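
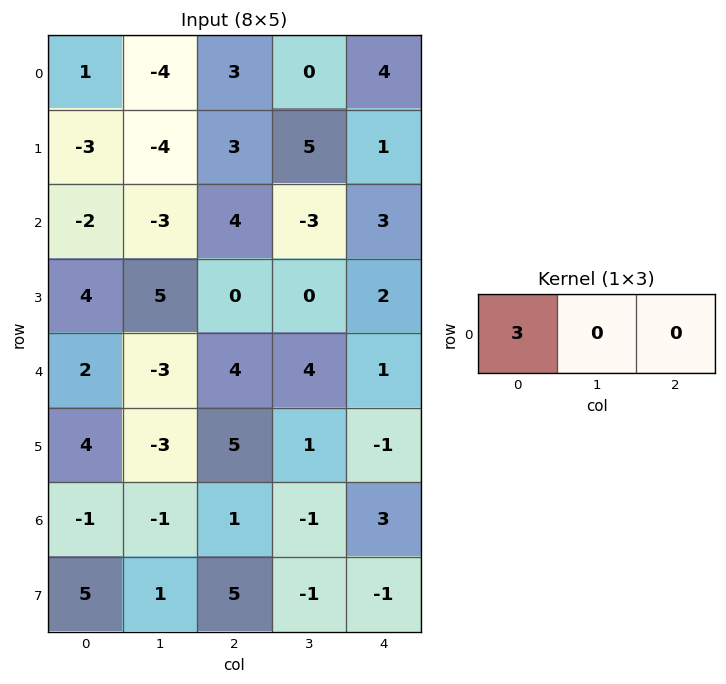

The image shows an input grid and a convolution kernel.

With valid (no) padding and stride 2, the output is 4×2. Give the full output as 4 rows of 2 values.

Output[0,0]: The receptive field on the input at this output position is [1 -4 3]. Elementwise product with the kernel and sum: 1·3.

3 9
-6 12
6 12
-3 3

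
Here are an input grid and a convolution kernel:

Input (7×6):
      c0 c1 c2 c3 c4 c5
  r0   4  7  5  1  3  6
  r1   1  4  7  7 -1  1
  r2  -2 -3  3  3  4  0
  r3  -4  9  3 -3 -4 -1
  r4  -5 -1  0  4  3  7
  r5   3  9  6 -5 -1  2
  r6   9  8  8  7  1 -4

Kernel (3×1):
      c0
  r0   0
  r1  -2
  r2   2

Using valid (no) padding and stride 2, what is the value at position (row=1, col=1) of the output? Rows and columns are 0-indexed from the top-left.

-6

The receptive field on the input at this output position is [3 / 3 / 0]. Elementwise product with the kernel and sum: 3·-2 + 0·2.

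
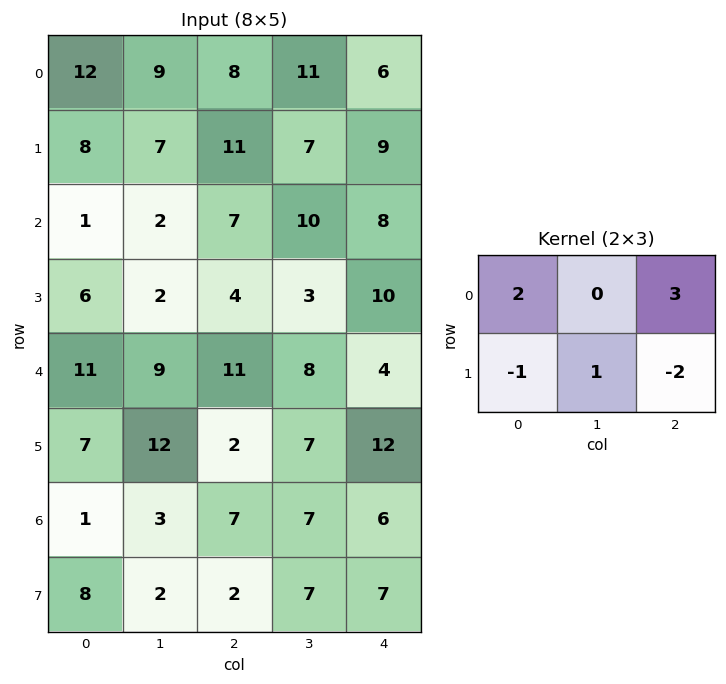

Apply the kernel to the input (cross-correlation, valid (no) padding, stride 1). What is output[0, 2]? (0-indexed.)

12

The receptive field on the input at this output position is [8 11 6 / 11 7 9]. Elementwise product with the kernel and sum: 8·2 + 6·3 + 11·-1 + 7·1 + 9·-2.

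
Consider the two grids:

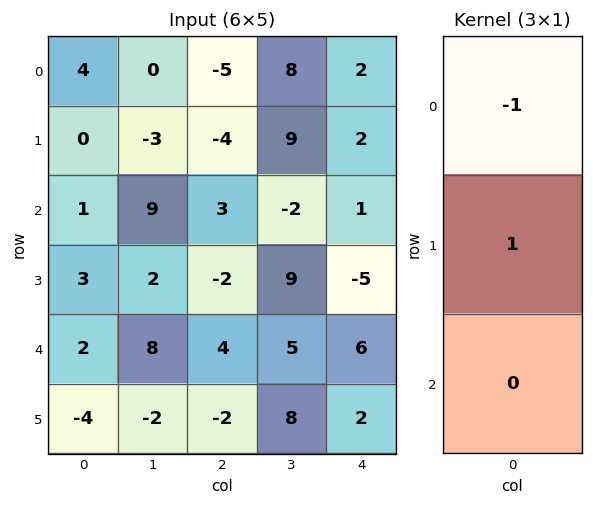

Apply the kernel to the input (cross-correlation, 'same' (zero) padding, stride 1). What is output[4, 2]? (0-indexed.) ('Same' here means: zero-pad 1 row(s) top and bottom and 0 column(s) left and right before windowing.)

The receptive field on the zero-padded input at this output position is [-2 / 4 / -2]. Elementwise product with the kernel and sum: -2·-1 + 4·1.

6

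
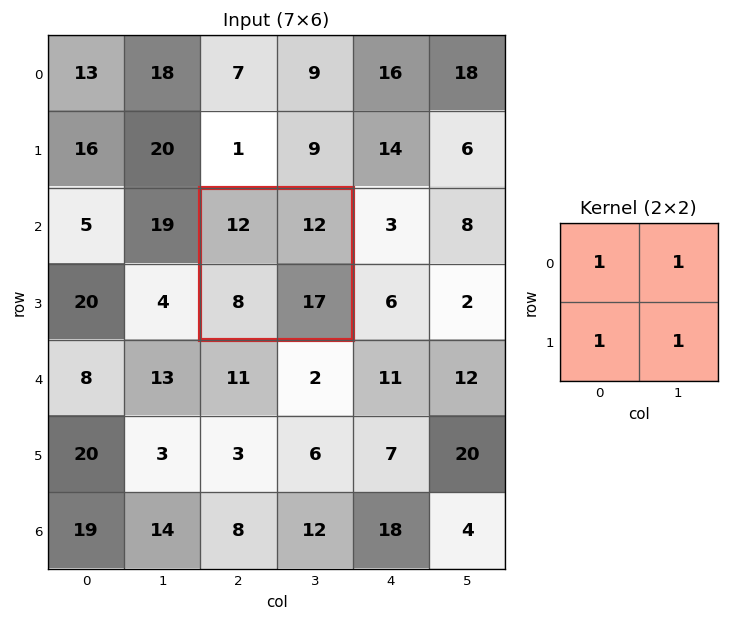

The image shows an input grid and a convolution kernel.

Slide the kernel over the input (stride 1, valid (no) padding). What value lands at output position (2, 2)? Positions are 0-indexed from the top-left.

The receptive field on the input at this output position is [12 12 / 8 17]. Elementwise product with the kernel and sum: 12·1 + 12·1 + 8·1 + 17·1.

49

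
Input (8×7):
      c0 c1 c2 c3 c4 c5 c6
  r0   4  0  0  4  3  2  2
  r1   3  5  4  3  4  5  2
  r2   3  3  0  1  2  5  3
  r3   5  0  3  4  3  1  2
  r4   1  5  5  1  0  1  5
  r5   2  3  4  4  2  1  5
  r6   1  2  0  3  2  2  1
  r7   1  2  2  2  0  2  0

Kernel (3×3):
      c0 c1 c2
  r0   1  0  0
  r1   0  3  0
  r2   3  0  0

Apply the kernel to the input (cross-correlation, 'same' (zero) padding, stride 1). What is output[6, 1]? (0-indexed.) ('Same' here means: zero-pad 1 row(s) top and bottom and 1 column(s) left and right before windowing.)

11

The receptive field on the zero-padded input at this output position is [2 3 4 / 1 2 0 / 1 2 2]. Elementwise product with the kernel and sum: 2·1 + 2·3 + 1·3.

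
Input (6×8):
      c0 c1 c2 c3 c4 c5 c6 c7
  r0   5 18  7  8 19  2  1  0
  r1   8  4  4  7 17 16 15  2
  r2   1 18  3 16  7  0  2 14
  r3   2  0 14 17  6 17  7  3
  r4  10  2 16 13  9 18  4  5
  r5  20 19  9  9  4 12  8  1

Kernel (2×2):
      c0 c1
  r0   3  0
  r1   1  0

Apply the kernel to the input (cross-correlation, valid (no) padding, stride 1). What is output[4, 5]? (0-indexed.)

66

The receptive field on the input at this output position is [18 4 / 12 8]. Elementwise product with the kernel and sum: 18·3 + 12·1.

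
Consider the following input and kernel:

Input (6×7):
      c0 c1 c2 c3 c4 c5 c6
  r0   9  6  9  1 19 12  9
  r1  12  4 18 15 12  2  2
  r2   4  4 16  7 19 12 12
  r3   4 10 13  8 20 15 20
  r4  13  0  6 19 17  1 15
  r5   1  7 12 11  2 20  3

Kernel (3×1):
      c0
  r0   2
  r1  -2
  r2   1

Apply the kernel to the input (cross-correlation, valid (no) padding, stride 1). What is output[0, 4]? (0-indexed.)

The receptive field on the input at this output position is [19 / 12 / 19]. Elementwise product with the kernel and sum: 19·2 + 12·-2 + 19·1.

33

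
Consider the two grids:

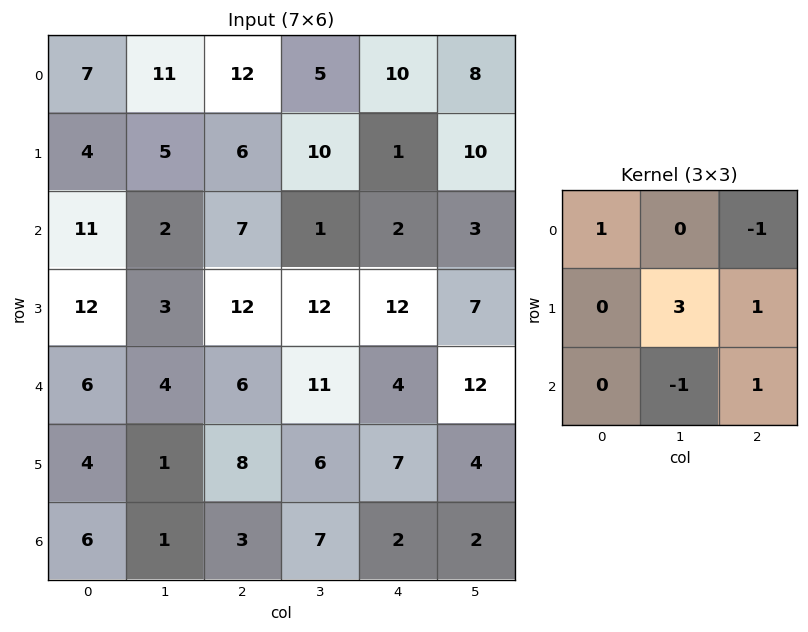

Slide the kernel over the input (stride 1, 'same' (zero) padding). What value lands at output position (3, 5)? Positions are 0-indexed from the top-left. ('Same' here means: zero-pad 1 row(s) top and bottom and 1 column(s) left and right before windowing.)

The receptive field on the zero-padded input at this output position is [2 3 0 / 12 7 0 / 4 12 0]. Elementwise product with the kernel and sum: 2·1 + 0·-1 + 7·3 + 0·1 + 12·-1 + 0·1.

11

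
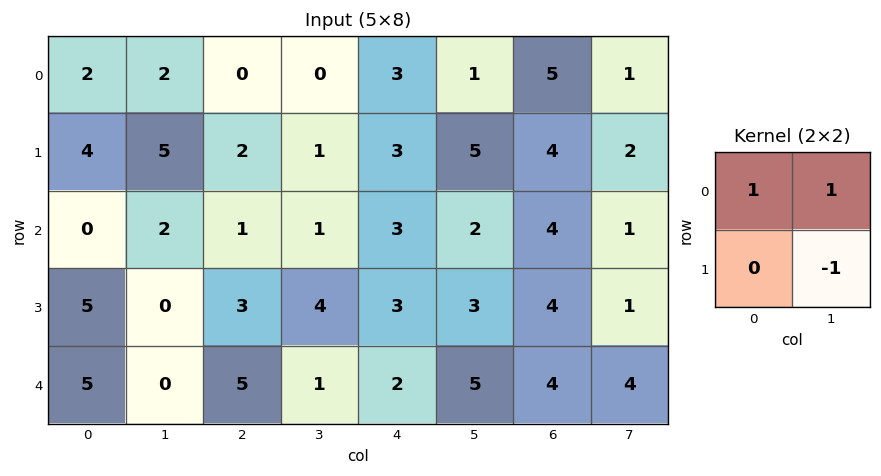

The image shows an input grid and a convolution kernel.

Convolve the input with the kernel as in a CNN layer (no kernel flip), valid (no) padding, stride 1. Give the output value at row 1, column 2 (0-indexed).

2

The receptive field on the input at this output position is [2 1 / 1 1]. Elementwise product with the kernel and sum: 2·1 + 1·1 + 1·-1.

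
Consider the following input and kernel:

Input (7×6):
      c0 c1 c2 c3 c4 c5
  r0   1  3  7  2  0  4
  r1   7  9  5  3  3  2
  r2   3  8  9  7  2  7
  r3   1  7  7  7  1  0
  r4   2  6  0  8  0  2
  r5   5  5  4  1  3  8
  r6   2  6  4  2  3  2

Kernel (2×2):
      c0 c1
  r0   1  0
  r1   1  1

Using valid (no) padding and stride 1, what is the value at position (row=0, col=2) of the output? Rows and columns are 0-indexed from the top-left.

The receptive field on the input at this output position is [7 2 / 5 3]. Elementwise product with the kernel and sum: 7·1 + 5·1 + 3·1.

15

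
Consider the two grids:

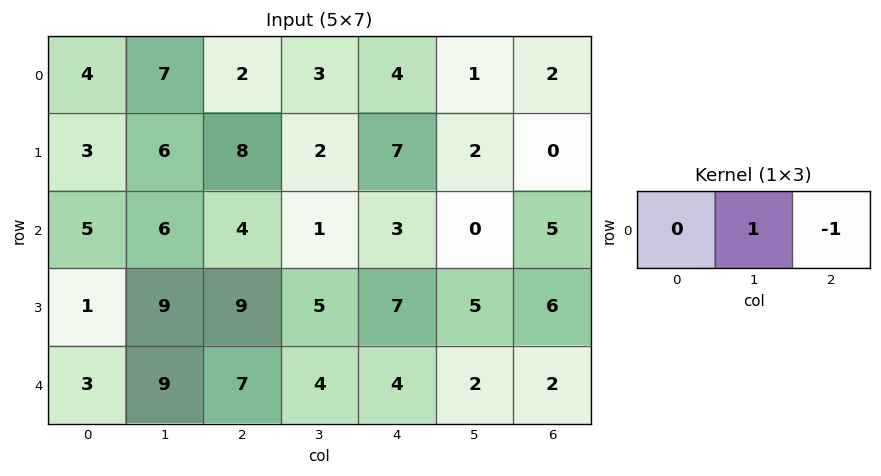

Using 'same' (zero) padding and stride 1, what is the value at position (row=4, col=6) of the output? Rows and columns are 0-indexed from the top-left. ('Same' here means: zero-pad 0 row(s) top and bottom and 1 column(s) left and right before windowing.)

2

The receptive field on the zero-padded input at this output position is [2 2 0]. Elementwise product with the kernel and sum: 2·1 + 0·-1.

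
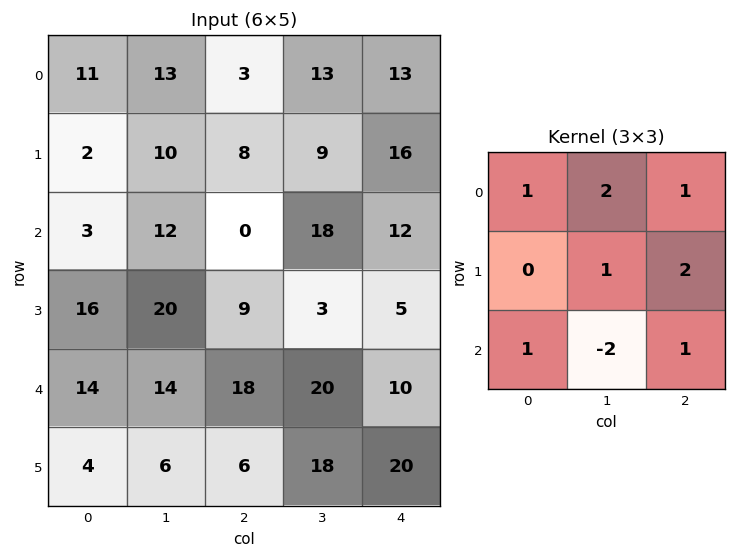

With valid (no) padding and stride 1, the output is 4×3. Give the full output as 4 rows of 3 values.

Output[0,0]: The receptive field on the input at this output position is [11 13 3 / 2 10 8 / 3 12 0]. Elementwise product with the kernel and sum: 11·1 + 13·2 + 3·1 + 10·1 + 8·2 + 3·1 + 12·-2 + 0·1.

45 88 59
27 76 92
69 43 49
113 111 50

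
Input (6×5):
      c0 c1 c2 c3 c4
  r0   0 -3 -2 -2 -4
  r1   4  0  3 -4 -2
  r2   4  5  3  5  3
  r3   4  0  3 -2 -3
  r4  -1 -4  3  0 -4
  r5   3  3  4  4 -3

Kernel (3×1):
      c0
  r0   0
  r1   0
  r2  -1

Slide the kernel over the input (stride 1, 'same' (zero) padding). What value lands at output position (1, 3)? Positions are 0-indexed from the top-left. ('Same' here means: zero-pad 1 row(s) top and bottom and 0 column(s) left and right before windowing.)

-5

The receptive field on the zero-padded input at this output position is [-2 / -4 / 5]. Elementwise product with the kernel and sum: 5·-1.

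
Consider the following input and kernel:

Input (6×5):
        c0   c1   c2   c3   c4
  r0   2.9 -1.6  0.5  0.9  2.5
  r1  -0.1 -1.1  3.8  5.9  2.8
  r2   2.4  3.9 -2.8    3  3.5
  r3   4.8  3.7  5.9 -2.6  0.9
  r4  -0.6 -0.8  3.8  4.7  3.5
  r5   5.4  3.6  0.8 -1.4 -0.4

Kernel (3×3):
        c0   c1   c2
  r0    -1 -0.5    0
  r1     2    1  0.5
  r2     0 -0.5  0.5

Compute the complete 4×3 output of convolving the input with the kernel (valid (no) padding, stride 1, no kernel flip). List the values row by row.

Output[0,0]: The receptive field on the input at this output position is [2.9 -1.6 0.5 / -0.1 -1.1 3.8 / 2.4 3.9 -2.8]. Elementwise product with the kernel and sum: 2.9·-1 + -1.6·-0.5 + -0.1·2 + -1.1·1 + 3.8·0.5 + 3.9·-0.5 + -2.8·0.5.

-4.85 8.8 14.2
9.05 1.45 -5.85
14.2 9.95 10.35
-8.15 -3.2 9.95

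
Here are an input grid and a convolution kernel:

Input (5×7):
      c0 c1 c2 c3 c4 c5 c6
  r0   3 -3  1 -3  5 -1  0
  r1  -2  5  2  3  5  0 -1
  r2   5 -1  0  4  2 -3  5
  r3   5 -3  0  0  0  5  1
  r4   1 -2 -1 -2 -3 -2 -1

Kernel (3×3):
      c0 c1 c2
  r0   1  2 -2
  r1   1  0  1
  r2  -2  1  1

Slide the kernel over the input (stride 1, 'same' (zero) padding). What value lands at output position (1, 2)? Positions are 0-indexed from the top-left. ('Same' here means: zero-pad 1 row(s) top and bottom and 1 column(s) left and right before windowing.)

19

The receptive field on the zero-padded input at this output position is [-3 1 -3 / 5 2 3 / -1 0 4]. Elementwise product with the kernel and sum: -3·1 + 1·2 + -3·-2 + 5·1 + 3·1 + -1·-2 + 0·1 + 4·1.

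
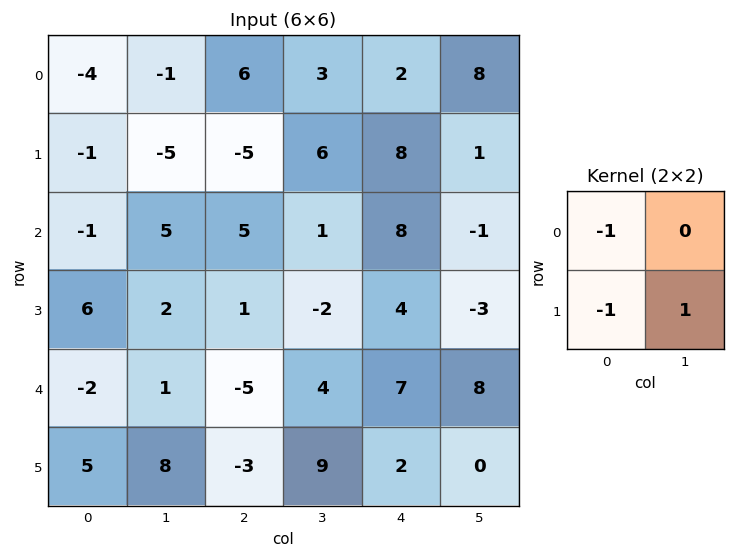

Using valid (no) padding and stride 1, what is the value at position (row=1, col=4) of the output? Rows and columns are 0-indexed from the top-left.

The receptive field on the input at this output position is [8 1 / 8 -1]. Elementwise product with the kernel and sum: 8·-1 + 8·-1 + -1·1.

-17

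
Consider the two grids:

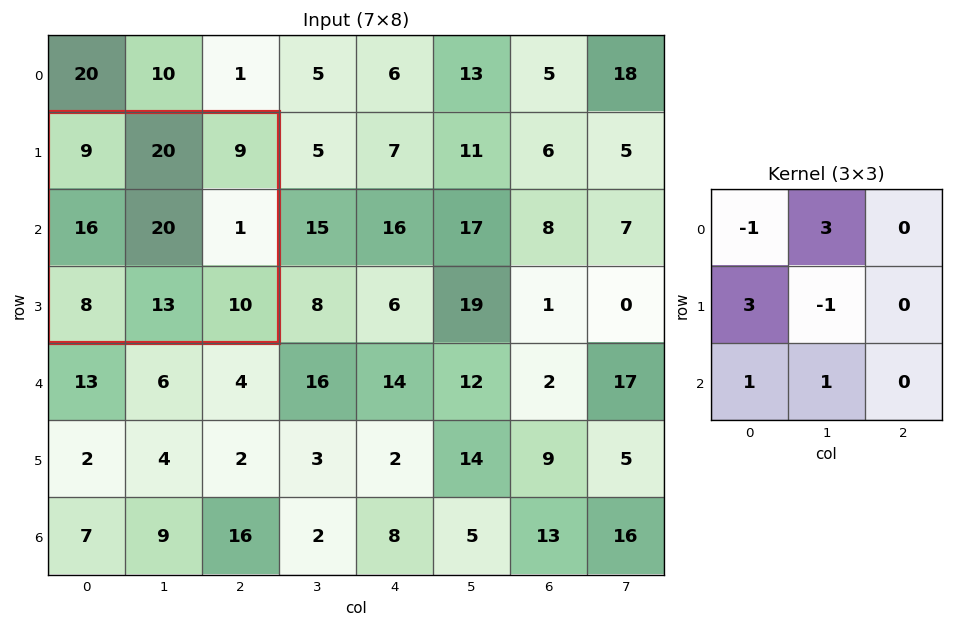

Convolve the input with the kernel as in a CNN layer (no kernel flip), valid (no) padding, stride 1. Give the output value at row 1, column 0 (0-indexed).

100

The receptive field on the input at this output position is [9 20 9 / 16 20 1 / 8 13 10]. Elementwise product with the kernel and sum: 9·-1 + 20·3 + 16·3 + 20·-1 + 8·1 + 13·1.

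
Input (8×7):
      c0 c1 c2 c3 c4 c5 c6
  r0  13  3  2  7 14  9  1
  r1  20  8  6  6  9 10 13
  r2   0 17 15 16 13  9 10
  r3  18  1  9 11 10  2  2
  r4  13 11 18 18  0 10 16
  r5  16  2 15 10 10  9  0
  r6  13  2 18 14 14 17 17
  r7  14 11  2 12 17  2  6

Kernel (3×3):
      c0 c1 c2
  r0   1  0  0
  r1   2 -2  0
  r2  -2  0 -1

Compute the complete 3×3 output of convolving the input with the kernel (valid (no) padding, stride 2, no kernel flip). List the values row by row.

22 -41 -24
-10 -25 13
-3 -22 -43

Output[0,0]: The receptive field on the input at this output position is [13 3 2 / 20 8 6 / 0 17 15]. Elementwise product with the kernel and sum: 13·1 + 20·2 + 8·-2 + 0·-2 + 15·-1.
Output[0,1]: The receptive field on the input at this output position is [2 7 14 / 6 6 9 / 15 16 13]. Elementwise product with the kernel and sum: 2·1 + 6·2 + 6·-2 + 15·-2 + 13·-1.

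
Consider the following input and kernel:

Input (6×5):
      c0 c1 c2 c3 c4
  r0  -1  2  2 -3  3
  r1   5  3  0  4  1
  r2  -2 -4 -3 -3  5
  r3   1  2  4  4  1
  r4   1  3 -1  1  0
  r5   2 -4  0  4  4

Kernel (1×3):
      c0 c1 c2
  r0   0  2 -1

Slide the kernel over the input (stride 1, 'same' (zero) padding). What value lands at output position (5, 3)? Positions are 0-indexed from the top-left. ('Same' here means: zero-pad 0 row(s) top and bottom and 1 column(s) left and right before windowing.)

4

The receptive field on the zero-padded input at this output position is [0 4 4]. Elementwise product with the kernel and sum: 4·2 + 4·-1.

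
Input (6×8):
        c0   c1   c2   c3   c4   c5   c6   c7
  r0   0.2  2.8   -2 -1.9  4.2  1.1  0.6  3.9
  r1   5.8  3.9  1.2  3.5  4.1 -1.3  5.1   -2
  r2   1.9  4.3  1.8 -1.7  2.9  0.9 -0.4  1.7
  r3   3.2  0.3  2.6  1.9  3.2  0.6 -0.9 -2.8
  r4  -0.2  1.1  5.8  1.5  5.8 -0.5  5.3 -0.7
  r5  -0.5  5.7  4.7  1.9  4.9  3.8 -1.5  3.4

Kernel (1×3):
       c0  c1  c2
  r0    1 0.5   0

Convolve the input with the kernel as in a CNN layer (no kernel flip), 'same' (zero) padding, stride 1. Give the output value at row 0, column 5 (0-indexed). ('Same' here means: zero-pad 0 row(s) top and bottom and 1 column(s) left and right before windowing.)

The receptive field on the zero-padded input at this output position is [4.2 1.1 0.6]. Elementwise product with the kernel and sum: 4.2·1 + 1.1·0.5.

4.75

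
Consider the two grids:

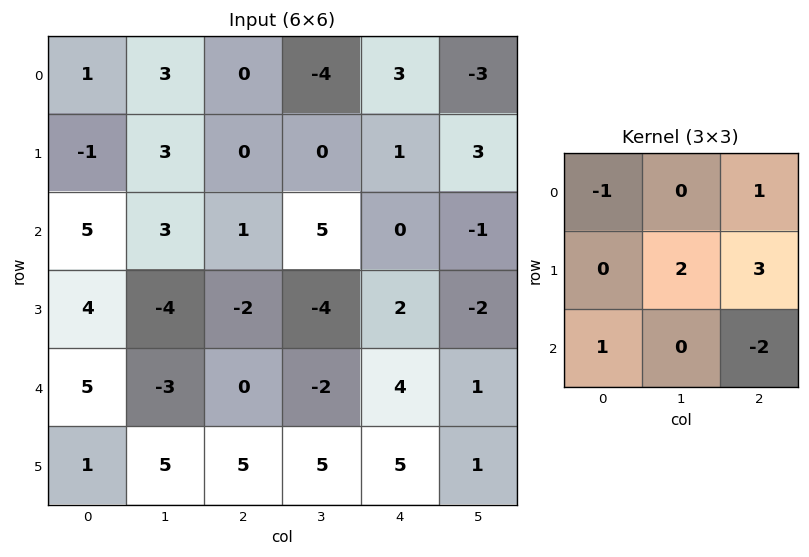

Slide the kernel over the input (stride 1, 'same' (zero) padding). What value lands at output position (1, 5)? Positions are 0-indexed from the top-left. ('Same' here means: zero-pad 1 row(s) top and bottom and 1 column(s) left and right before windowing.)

The receptive field on the zero-padded input at this output position is [3 -3 0 / 1 3 0 / 0 -1 0]. Elementwise product with the kernel and sum: 3·-1 + 0·1 + 3·2 + 0·3 + 0·1 + 0·-2.

3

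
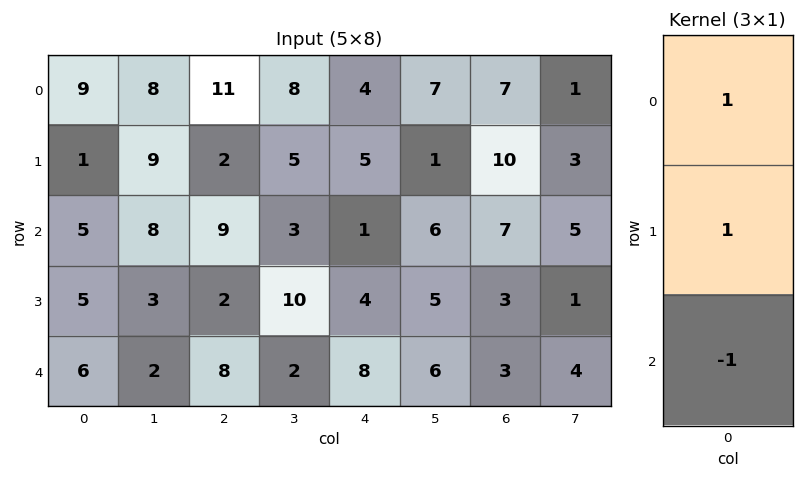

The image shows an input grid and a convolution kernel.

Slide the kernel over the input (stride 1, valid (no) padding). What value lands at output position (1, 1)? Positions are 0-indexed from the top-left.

14

The receptive field on the input at this output position is [9 / 8 / 3]. Elementwise product with the kernel and sum: 9·1 + 8·1 + 3·-1.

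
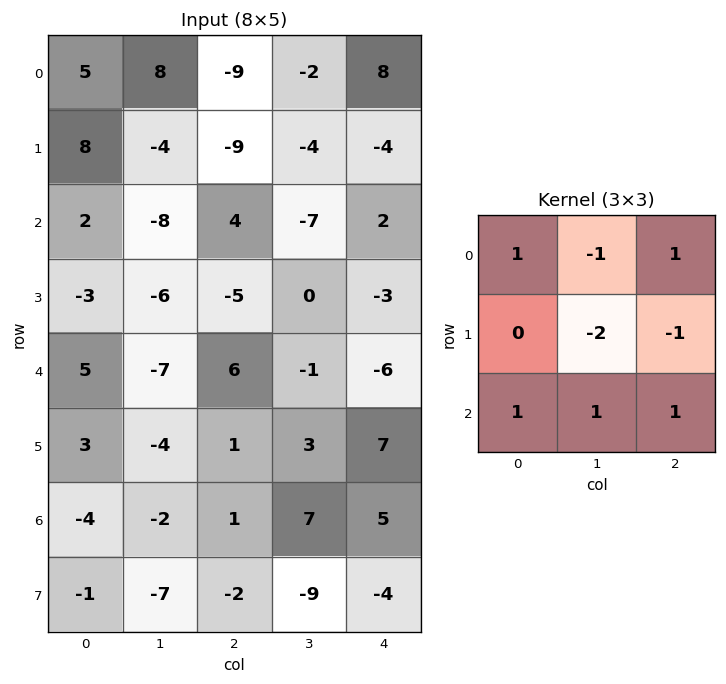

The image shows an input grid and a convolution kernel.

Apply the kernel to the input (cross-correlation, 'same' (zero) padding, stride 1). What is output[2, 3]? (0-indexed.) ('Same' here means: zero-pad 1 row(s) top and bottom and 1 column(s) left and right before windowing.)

-5

The receptive field on the zero-padded input at this output position is [-9 -4 -4 / 4 -7 2 / -5 0 -3]. Elementwise product with the kernel and sum: -9·1 + -4·-1 + -4·1 + -7·-2 + 2·-1 + -5·1 + 0·1 + -3·1.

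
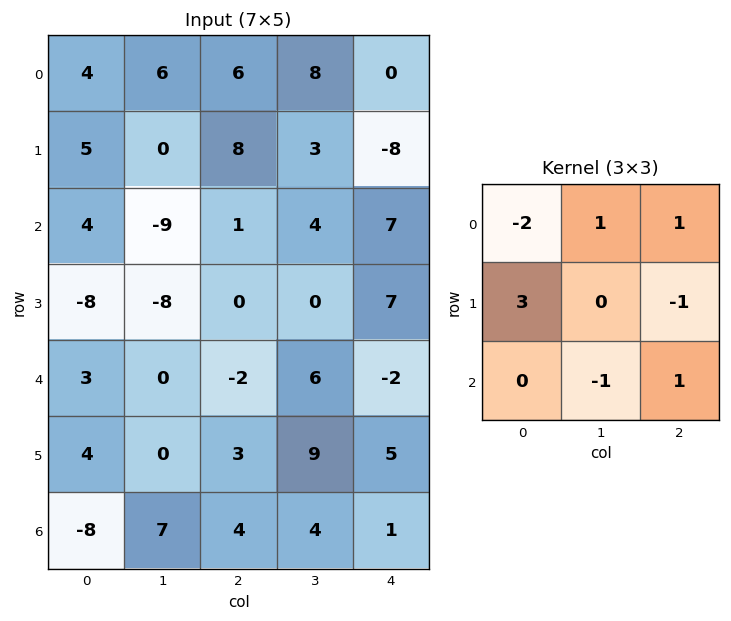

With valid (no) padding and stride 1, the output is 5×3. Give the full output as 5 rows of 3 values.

21 2 31
17 -20 -18
-42 7 -6
22 16 -1
-2 -5 9

Output[0,0]: The receptive field on the input at this output position is [4 6 6 / 5 0 8 / 4 -9 1]. Elementwise product with the kernel and sum: 4·-2 + 6·1 + 6·1 + 5·3 + 8·-1 + -9·-1 + 1·1.
Output[0,1]: The receptive field on the input at this output position is [6 6 8 / 0 8 3 / -9 1 4]. Elementwise product with the kernel and sum: 6·-2 + 6·1 + 8·1 + 0·3 + 3·-1 + 1·-1 + 4·1.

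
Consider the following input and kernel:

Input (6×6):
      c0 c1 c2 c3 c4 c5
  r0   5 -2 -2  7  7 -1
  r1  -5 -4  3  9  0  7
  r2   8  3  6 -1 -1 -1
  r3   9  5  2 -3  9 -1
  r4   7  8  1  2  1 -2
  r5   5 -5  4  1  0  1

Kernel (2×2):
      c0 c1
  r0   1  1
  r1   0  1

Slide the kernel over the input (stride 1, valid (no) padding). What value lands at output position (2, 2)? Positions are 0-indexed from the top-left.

The receptive field on the input at this output position is [6 -1 / 2 -3]. Elementwise product with the kernel and sum: 6·1 + -1·1 + -3·1.

2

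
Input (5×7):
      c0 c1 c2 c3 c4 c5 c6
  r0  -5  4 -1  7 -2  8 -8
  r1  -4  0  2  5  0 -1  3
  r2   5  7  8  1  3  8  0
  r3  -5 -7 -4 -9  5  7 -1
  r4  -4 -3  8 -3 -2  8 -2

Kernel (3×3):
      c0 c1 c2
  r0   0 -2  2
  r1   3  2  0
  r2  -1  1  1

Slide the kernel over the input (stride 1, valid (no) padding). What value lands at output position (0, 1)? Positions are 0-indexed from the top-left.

The receptive field on the input at this output position is [4 -1 7 / 0 2 5 / 7 8 1]. Elementwise product with the kernel and sum: -1·-2 + 7·2 + 0·3 + 2·2 + 7·-1 + 8·1 + 1·1.

22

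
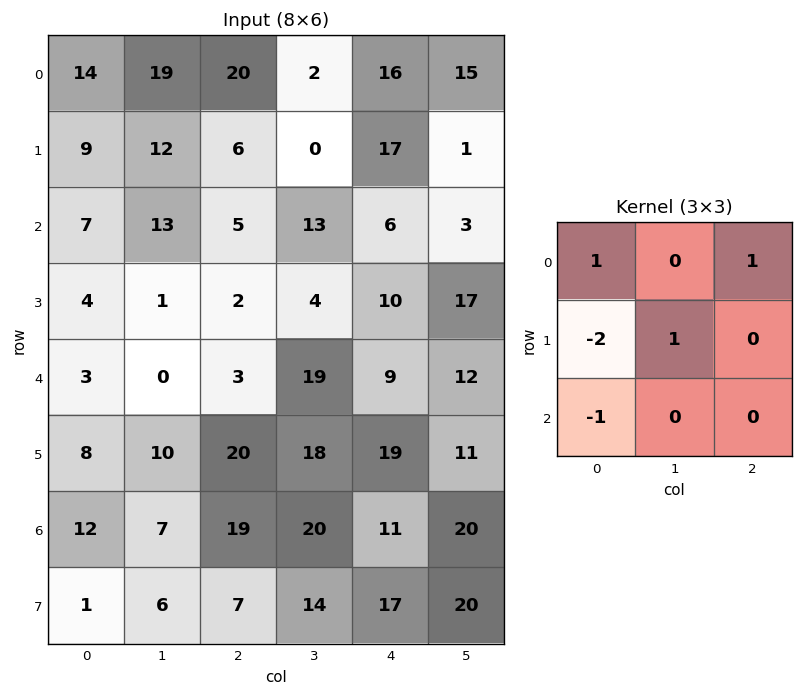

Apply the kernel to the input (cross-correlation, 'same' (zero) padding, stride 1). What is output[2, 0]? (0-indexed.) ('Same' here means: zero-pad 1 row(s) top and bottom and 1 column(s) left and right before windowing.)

19

The receptive field on the zero-padded input at this output position is [0 9 12 / 0 7 13 / 0 4 1]. Elementwise product with the kernel and sum: 0·1 + 12·1 + 0·-2 + 7·1 + 0·-1.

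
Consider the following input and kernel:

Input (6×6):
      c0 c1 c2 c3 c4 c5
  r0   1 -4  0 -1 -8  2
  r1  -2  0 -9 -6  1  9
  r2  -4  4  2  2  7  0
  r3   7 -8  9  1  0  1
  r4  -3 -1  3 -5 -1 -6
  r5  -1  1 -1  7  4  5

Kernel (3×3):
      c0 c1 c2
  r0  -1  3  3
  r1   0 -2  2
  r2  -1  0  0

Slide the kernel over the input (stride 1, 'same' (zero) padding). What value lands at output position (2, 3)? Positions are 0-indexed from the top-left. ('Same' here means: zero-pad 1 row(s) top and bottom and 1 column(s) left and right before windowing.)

The receptive field on the zero-padded input at this output position is [-9 -6 1 / 2 2 7 / 9 1 0]. Elementwise product with the kernel and sum: -9·-1 + -6·3 + 1·3 + 2·-2 + 7·2 + 9·-1.

-5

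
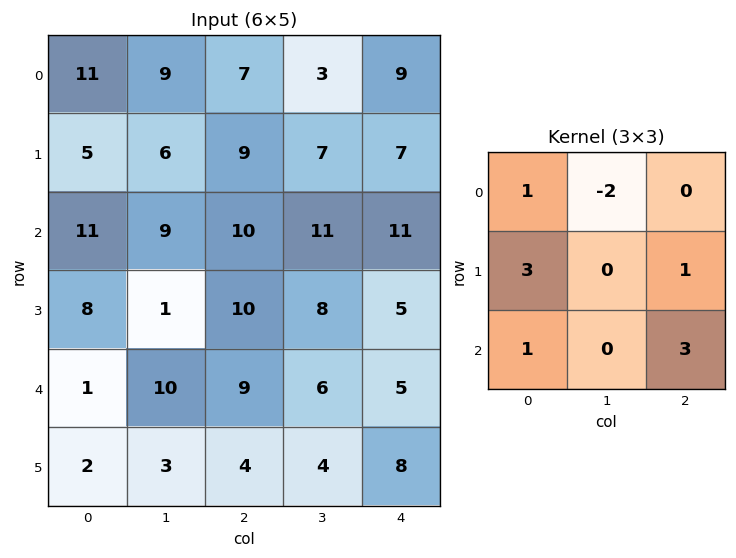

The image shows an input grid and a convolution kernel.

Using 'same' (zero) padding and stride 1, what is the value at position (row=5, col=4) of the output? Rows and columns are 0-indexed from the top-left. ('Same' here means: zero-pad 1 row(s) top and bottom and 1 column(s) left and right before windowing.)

8

The receptive field on the zero-padded input at this output position is [6 5 0 / 4 8 0 / 0 0 0]. Elementwise product with the kernel and sum: 6·1 + 5·-2 + 4·3 + 0·1 + 0·1 + 0·3.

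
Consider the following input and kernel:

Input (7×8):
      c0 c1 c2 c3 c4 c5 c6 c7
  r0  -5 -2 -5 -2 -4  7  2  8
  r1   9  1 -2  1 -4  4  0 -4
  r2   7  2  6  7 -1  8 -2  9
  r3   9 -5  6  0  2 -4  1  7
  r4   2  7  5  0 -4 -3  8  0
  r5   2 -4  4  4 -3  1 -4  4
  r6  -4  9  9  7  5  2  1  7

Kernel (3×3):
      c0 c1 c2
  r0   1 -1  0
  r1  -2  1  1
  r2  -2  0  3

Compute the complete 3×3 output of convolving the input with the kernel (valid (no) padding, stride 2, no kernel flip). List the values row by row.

Output[0,0]: The receptive field on the input at this output position is [-5 -2 -5 / 9 1 -2 / 7 2 6]. Elementwise product with the kernel and sum: -5·1 + -2·-1 + 9·-2 + 1·1 + -2·1 + 7·-2 + 6·3.

-18 -17 -3
-1 -33 16
26 -5 -5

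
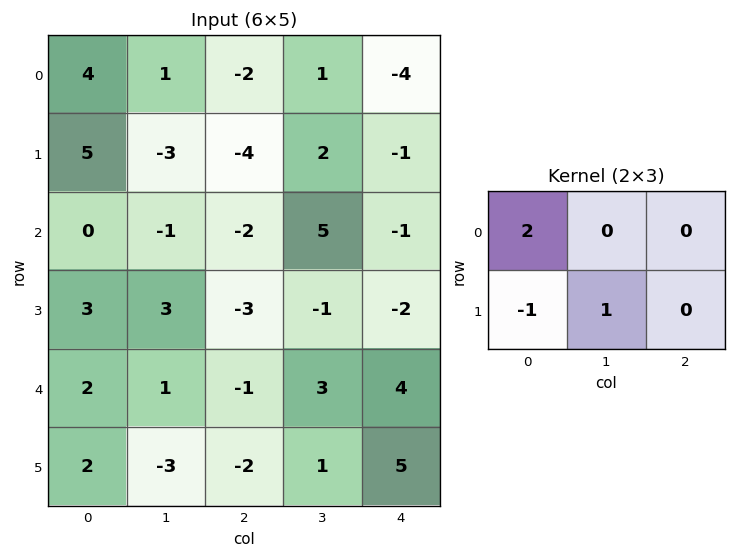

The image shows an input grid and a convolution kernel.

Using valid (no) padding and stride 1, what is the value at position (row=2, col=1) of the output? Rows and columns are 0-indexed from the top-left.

The receptive field on the input at this output position is [-1 -2 5 / 3 -3 -1]. Elementwise product with the kernel and sum: -1·2 + 3·-1 + -3·1.

-8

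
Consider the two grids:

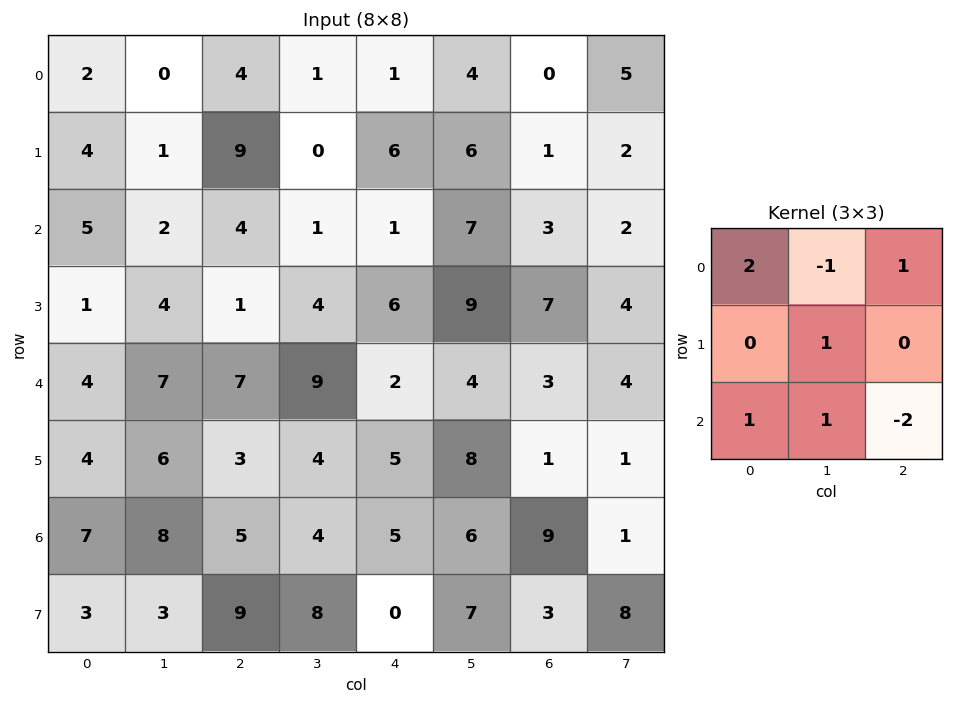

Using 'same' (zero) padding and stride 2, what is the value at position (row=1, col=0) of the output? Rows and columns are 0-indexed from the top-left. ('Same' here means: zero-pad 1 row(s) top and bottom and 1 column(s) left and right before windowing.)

-5

The receptive field on the zero-padded input at this output position is [0 4 1 / 0 5 2 / 0 1 4]. Elementwise product with the kernel and sum: 0·2 + 4·-1 + 1·1 + 5·1 + 0·1 + 1·1 + 4·-2.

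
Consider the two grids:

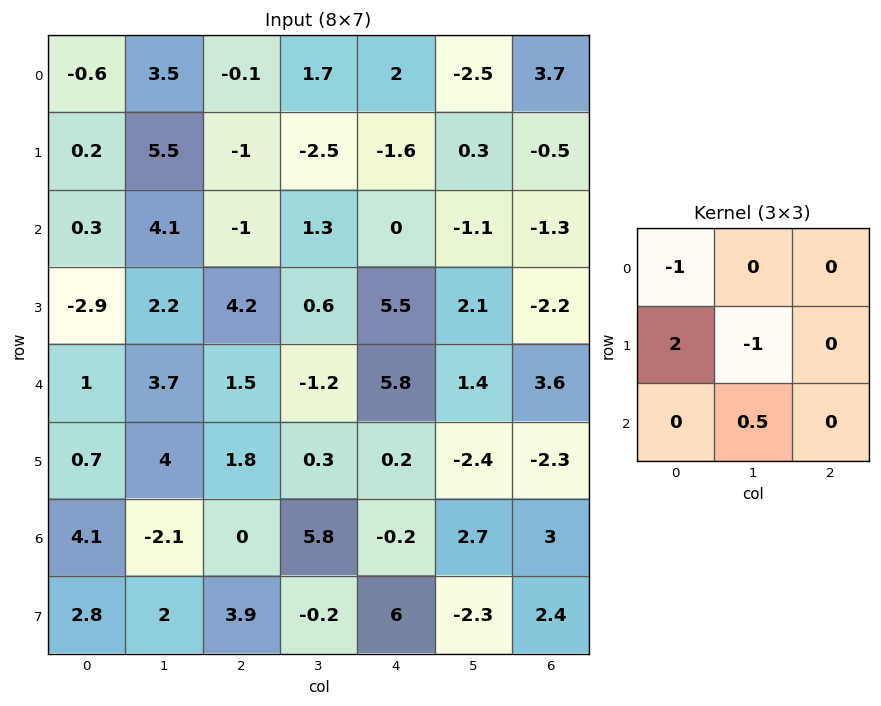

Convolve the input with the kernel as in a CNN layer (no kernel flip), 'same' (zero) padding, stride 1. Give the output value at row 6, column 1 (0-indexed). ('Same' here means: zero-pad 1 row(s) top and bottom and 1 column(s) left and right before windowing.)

The receptive field on the zero-padded input at this output position is [0.7 4 1.8 / 4.1 -2.1 0 / 2.8 2 3.9]. Elementwise product with the kernel and sum: 0.7·-1 + 4.1·2 + -2.1·-1 + 2·0.5.

10.6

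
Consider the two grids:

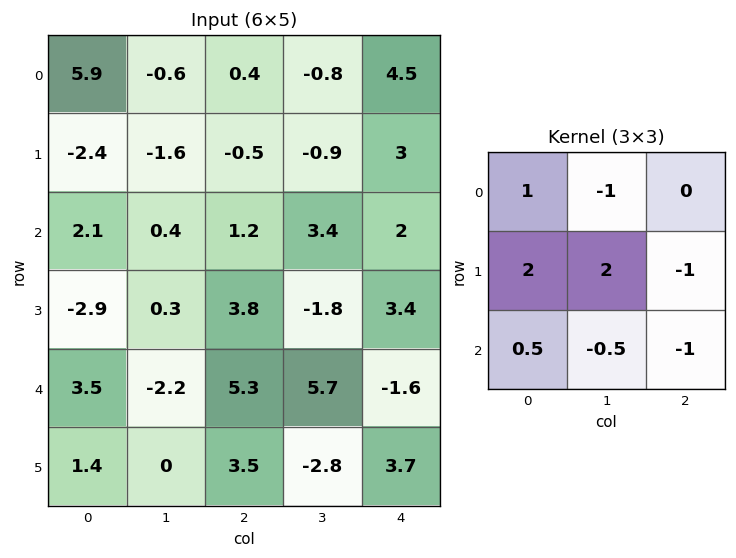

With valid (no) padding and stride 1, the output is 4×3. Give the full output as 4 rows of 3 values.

-1.35 -8.1 -7.7
-2.4 -1.25 7
-9.75 -0.25 -0.2
-8.7 -1.95 28.65

Output[0,0]: The receptive field on the input at this output position is [5.9 -0.6 0.4 / -2.4 -1.6 -0.5 / 2.1 0.4 1.2]. Elementwise product with the kernel and sum: 5.9·1 + -0.6·-1 + -2.4·2 + -1.6·2 + -0.5·-1 + 2.1·0.5 + 0.4·-0.5 + 1.2·-1.
Output[0,1]: The receptive field on the input at this output position is [-0.6 0.4 -0.8 / -1.6 -0.5 -0.9 / 0.4 1.2 3.4]. Elementwise product with the kernel and sum: -0.6·1 + 0.4·-1 + -1.6·2 + -0.5·2 + -0.9·-1 + 0.4·0.5 + 1.2·-0.5 + 3.4·-1.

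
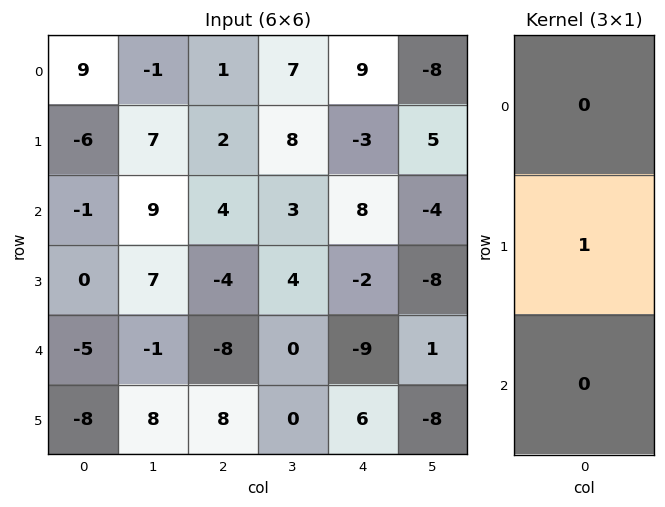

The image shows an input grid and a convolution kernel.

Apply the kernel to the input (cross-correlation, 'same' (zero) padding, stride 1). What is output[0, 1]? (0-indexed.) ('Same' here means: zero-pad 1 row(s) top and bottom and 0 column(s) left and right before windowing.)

-1

The receptive field on the zero-padded input at this output position is [0 / -1 / 7]. Elementwise product with the kernel and sum: -1·1.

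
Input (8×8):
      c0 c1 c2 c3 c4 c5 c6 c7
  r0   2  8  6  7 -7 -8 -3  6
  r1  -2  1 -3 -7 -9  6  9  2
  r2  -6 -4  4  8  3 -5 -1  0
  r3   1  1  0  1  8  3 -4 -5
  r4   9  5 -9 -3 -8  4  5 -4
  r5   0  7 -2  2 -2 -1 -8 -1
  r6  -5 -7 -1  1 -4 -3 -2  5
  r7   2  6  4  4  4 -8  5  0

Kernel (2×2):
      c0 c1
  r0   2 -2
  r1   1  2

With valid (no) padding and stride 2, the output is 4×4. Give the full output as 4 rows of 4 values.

Output[0,0]: The receptive field on the input at this output position is [2 8 / -2 1]. Elementwise product with the kernel and sum: 2·2 + 8·-2 + -2·1 + 1·2.
Output[0,1]: The receptive field on the input at this output position is [6 7 / -3 -7]. Elementwise product with the kernel and sum: 6·2 + 7·-2 + -3·1 + -7·2.

-12 -19 5 -5
-1 -6 30 -16
22 -10 -28 8
18 8 -14 -9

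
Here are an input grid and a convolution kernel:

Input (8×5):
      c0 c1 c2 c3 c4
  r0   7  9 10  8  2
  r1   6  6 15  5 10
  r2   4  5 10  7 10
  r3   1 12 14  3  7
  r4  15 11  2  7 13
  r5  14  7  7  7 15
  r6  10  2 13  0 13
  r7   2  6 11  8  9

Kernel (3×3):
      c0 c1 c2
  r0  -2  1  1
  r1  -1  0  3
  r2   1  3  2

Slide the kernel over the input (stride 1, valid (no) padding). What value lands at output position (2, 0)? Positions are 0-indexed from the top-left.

The receptive field on the input at this output position is [4 5 10 / 1 12 14 / 15 11 2]. Elementwise product with the kernel and sum: 4·-2 + 5·1 + 10·1 + 1·-1 + 14·3 + 15·1 + 11·3 + 2·2.

100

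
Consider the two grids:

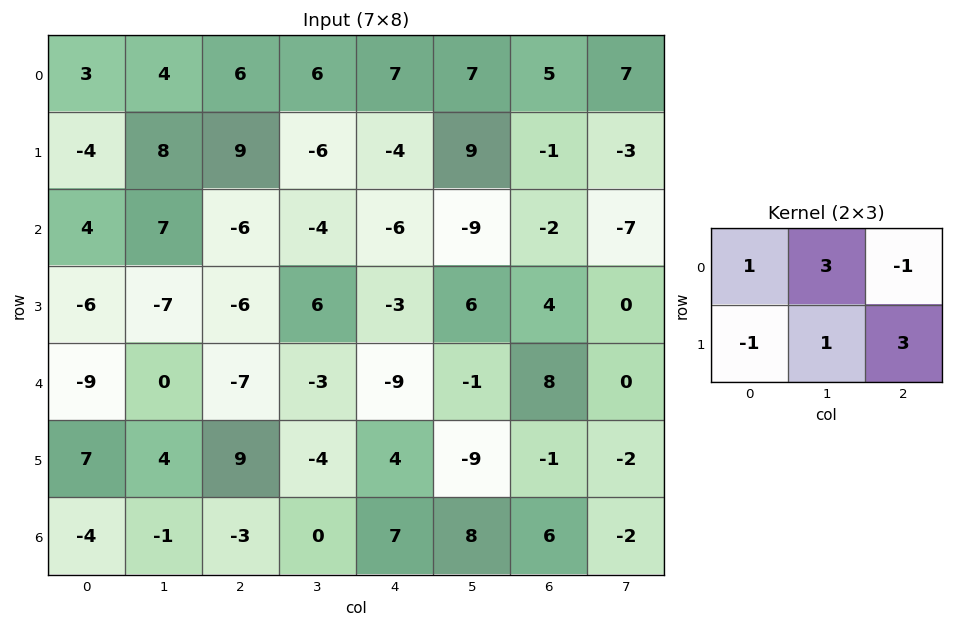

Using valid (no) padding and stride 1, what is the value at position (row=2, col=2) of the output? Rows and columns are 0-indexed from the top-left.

The receptive field on the input at this output position is [-6 -4 -6 / -6 6 -3]. Elementwise product with the kernel and sum: -6·1 + -4·3 + -6·-1 + -6·-1 + 6·1 + -3·3.

-9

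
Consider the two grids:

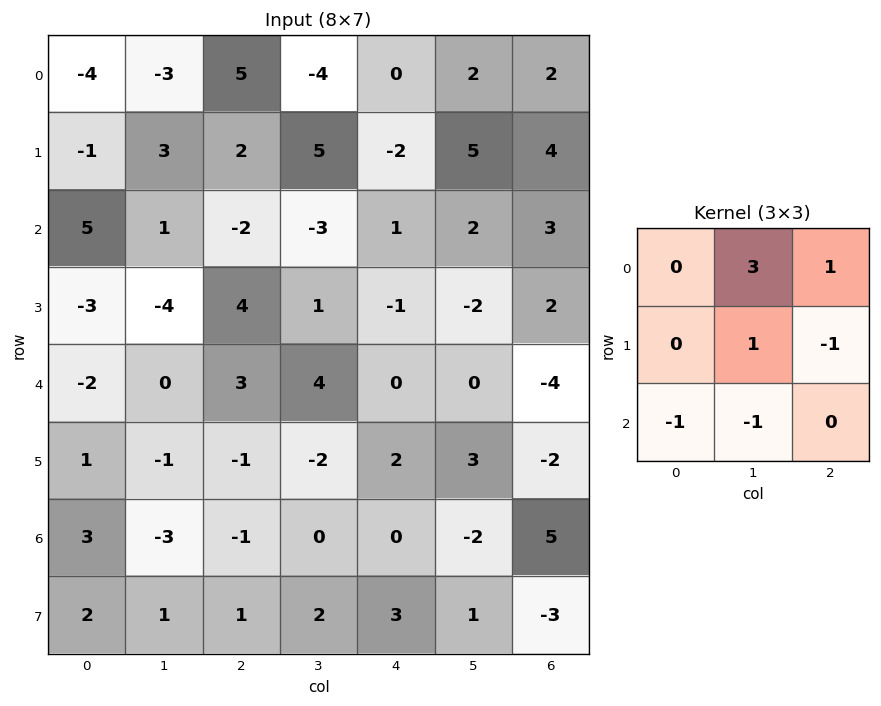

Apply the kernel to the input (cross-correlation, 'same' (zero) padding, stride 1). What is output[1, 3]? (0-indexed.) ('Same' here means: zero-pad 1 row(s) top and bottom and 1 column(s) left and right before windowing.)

0

The receptive field on the zero-padded input at this output position is [5 -4 0 / 2 5 -2 / -2 -3 1]. Elementwise product with the kernel and sum: -4·3 + 0·1 + 5·1 + -2·-1 + -2·-1 + -3·-1.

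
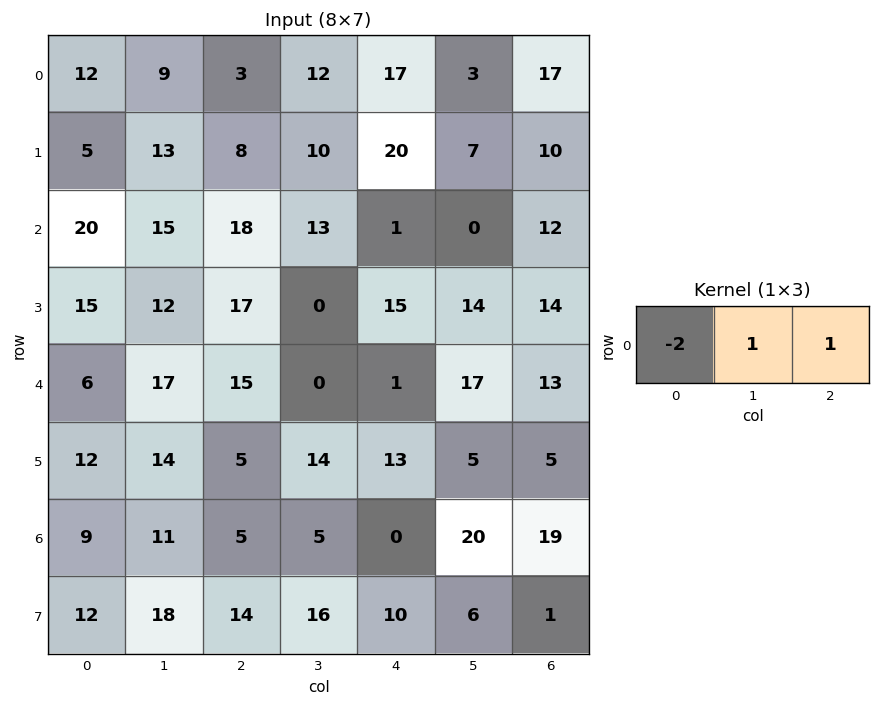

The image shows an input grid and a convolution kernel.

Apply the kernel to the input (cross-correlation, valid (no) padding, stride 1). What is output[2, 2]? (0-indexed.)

The receptive field on the input at this output position is [18 13 1]. Elementwise product with the kernel and sum: 18·-2 + 13·1 + 1·1.

-22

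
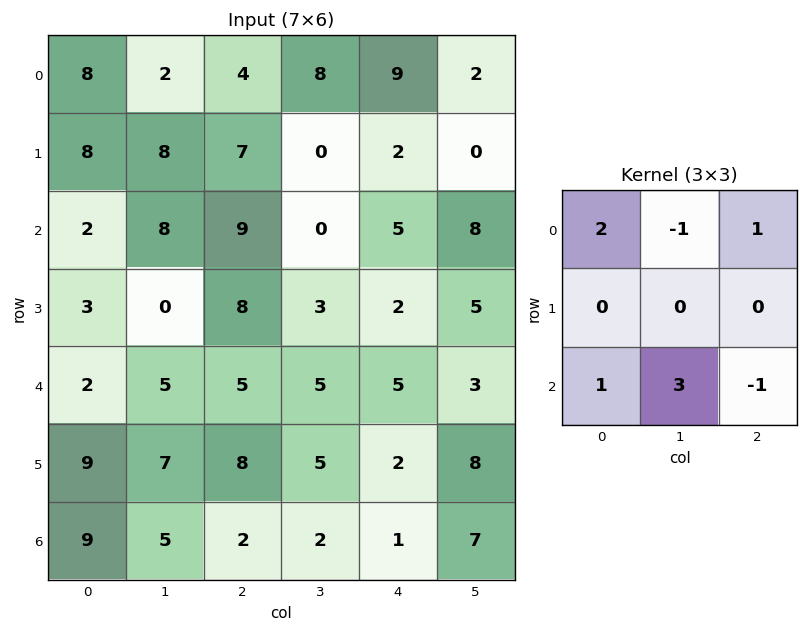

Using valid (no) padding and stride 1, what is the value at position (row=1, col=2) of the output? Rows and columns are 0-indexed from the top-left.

The receptive field on the input at this output position is [7 0 2 / 9 0 5 / 8 3 2]. Elementwise product with the kernel and sum: 7·2 + 0·-1 + 2·1 + 8·1 + 3·3 + 2·-1.

31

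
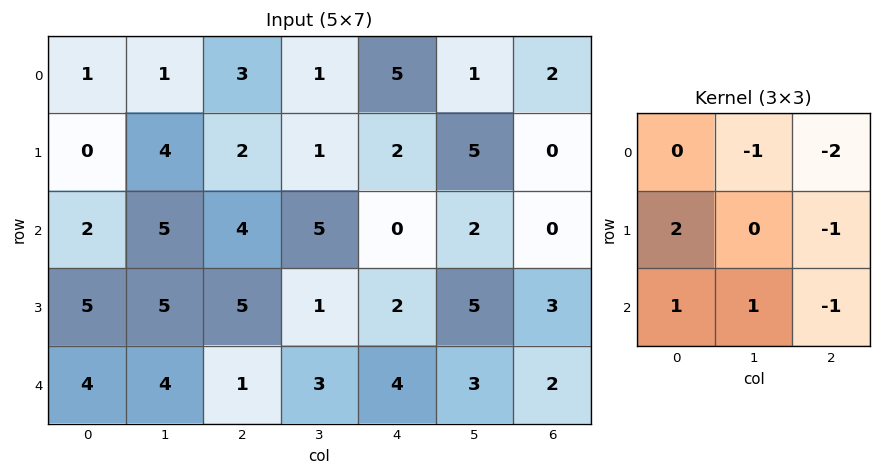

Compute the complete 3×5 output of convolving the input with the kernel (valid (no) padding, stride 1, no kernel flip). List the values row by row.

-6 6 0 -7 1
-3 10 7 -6 -1
-1 -3 3 -3 4

Output[0,0]: The receptive field on the input at this output position is [1 1 3 / 0 4 2 / 2 5 4]. Elementwise product with the kernel and sum: 1·-1 + 3·-2 + 0·2 + 2·-1 + 2·1 + 5·1 + 4·-1.
Output[0,1]: The receptive field on the input at this output position is [1 3 1 / 4 2 1 / 5 4 5]. Elementwise product with the kernel and sum: 3·-1 + 1·-2 + 4·2 + 1·-1 + 5·1 + 4·1 + 5·-1.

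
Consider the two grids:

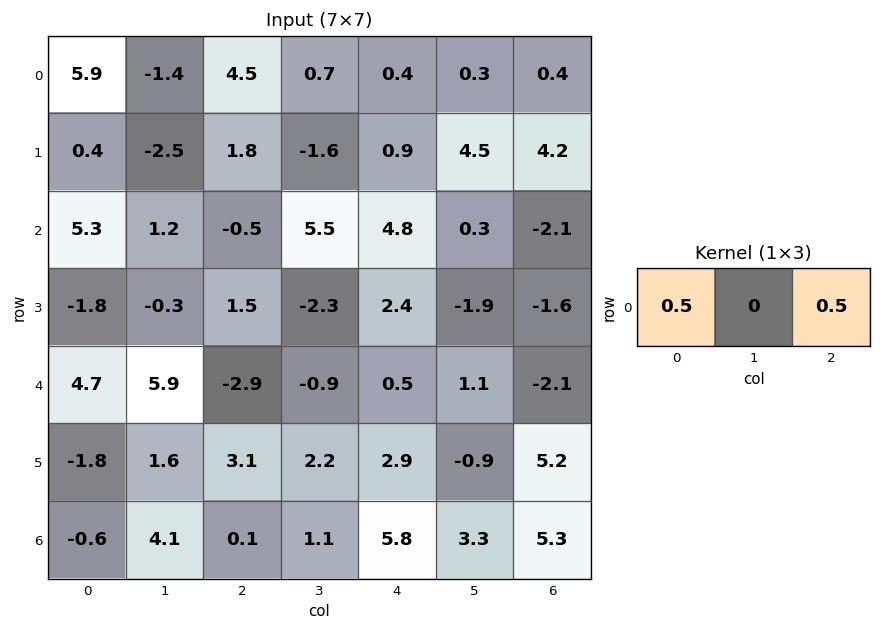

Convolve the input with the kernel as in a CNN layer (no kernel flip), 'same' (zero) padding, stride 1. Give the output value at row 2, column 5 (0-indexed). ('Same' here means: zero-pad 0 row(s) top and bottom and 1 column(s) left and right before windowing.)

1.35

The receptive field on the zero-padded input at this output position is [4.8 0.3 -2.1]. Elementwise product with the kernel and sum: 4.8·0.5 + -2.1·0.5.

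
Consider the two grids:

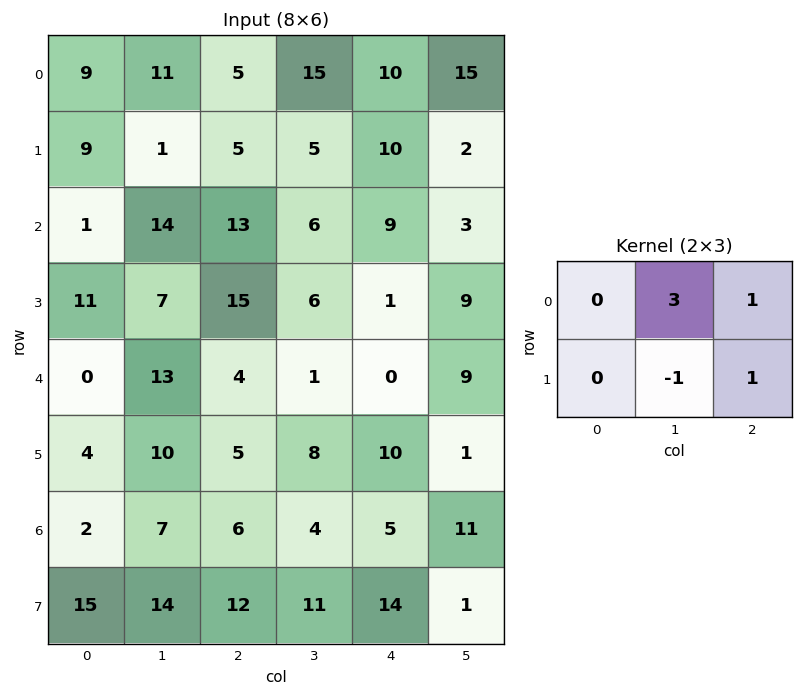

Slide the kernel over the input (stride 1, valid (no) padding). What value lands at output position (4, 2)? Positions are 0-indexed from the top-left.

The receptive field on the input at this output position is [4 1 0 / 5 8 10]. Elementwise product with the kernel and sum: 1·3 + 0·1 + 8·-1 + 10·1.

5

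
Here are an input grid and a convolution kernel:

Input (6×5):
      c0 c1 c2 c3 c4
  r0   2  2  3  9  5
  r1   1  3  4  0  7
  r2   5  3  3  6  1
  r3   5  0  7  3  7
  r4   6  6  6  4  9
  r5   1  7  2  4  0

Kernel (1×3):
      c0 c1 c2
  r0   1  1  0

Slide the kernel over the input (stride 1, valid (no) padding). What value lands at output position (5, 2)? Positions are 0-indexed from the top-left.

The receptive field on the input at this output position is [2 4 0]. Elementwise product with the kernel and sum: 2·1 + 4·1.

6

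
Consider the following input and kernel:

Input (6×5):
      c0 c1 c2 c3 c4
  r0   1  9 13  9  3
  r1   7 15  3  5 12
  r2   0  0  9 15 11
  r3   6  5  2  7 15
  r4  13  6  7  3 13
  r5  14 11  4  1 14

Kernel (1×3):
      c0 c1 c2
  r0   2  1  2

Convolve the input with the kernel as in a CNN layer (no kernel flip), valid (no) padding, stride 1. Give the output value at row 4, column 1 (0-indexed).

The receptive field on the input at this output position is [6 7 3]. Elementwise product with the kernel and sum: 6·2 + 7·1 + 3·2.

25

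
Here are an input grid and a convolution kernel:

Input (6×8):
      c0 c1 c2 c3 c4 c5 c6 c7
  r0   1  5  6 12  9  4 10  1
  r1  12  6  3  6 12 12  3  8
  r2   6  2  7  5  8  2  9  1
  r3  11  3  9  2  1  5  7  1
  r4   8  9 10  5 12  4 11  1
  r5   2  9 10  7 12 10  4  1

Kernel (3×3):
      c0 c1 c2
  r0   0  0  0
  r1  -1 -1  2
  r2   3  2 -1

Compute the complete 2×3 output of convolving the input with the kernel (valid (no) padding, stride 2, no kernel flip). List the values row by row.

3 38 1
36 19 41

Output[0,0]: The receptive field on the input at this output position is [1 5 6 / 12 6 3 / 6 2 7]. Elementwise product with the kernel and sum: 12·-1 + 6·-1 + 3·2 + 6·3 + 2·2 + 7·-1.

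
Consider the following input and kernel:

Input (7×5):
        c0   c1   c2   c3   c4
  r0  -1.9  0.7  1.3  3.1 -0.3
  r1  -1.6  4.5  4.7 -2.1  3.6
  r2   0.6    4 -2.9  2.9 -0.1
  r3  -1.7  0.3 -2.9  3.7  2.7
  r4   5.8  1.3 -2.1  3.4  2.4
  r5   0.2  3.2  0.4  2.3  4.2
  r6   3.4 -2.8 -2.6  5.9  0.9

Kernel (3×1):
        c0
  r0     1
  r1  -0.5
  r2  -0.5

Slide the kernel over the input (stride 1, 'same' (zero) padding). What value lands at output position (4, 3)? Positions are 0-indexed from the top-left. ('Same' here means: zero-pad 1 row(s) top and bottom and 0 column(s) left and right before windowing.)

0.85

The receptive field on the zero-padded input at this output position is [3.7 / 3.4 / 2.3]. Elementwise product with the kernel and sum: 3.7·1 + 3.4·-0.5 + 2.3·-0.5.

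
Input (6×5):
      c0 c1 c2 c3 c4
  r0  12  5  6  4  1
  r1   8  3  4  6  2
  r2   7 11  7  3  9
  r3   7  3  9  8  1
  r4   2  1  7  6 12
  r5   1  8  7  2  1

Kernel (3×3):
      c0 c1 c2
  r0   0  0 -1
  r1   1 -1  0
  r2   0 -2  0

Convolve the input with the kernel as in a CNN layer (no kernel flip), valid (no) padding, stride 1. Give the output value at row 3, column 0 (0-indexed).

The receptive field on the input at this output position is [7 3 9 / 2 1 7 / 1 8 7]. Elementwise product with the kernel and sum: 9·-1 + 2·1 + 1·-1 + 8·-2.

-24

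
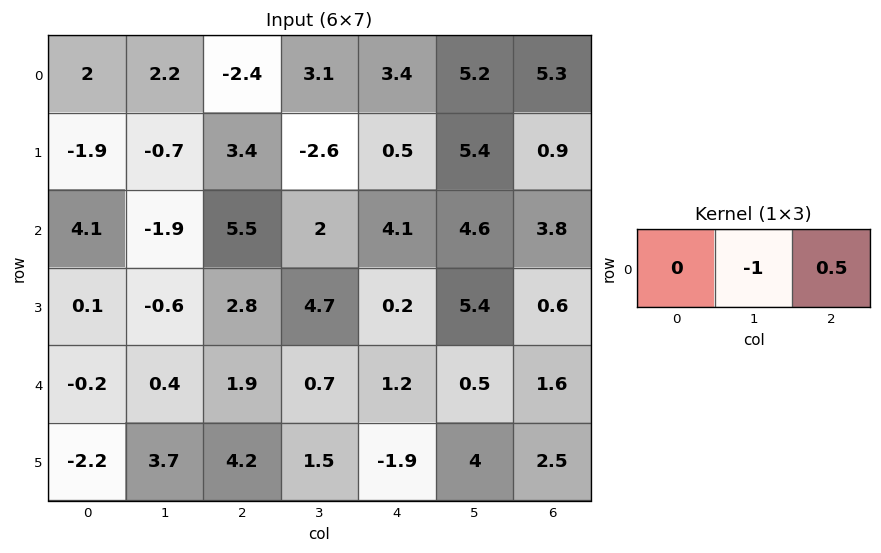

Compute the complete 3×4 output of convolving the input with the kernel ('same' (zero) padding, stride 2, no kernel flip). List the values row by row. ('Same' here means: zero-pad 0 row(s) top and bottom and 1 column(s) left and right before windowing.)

-0.9 3.95 -0.8 -5.3
-5.05 -4.5 -1.8 -3.8
0.4 -1.55 -0.95 -1.6

Output[0,0]: The receptive field on the zero-padded input at this output position is [0 2 2.2]. Elementwise product with the kernel and sum: 2·-1 + 2.2·0.5.
Output[0,1]: The receptive field on the zero-padded input at this output position is [2.2 -2.4 3.1]. Elementwise product with the kernel and sum: -2.4·-1 + 3.1·0.5.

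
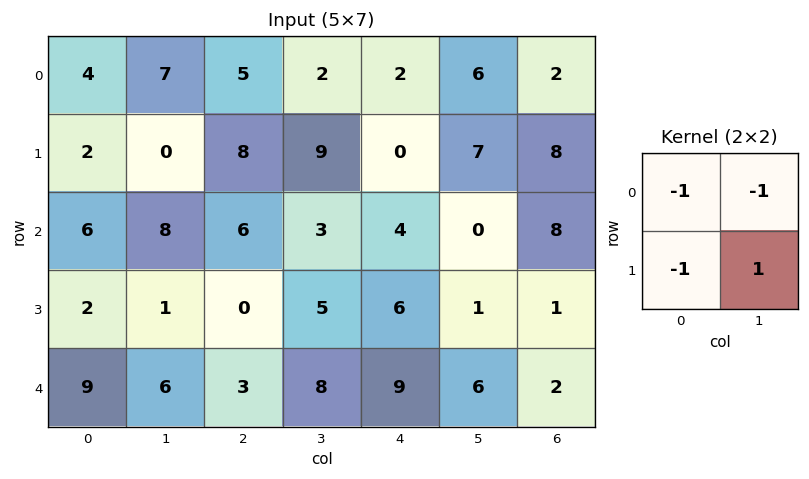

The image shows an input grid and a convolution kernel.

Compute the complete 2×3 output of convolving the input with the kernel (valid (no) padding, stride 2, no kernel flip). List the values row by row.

Output[0,0]: The receptive field on the input at this output position is [4 7 / 2 0]. Elementwise product with the kernel and sum: 4·-1 + 7·-1 + 2·-1 + 0·1.
Output[0,1]: The receptive field on the input at this output position is [5 2 / 8 9]. Elementwise product with the kernel and sum: 5·-1 + 2·-1 + 8·-1 + 9·1.

-13 -6 -1
-15 -4 -9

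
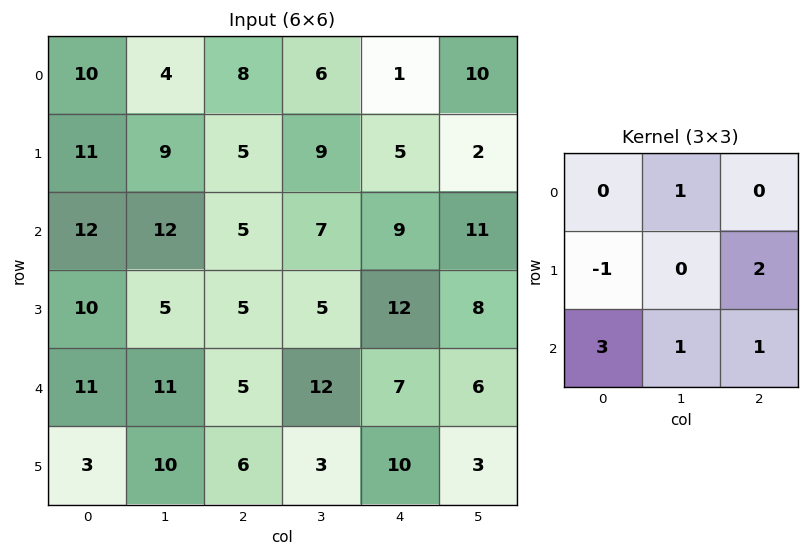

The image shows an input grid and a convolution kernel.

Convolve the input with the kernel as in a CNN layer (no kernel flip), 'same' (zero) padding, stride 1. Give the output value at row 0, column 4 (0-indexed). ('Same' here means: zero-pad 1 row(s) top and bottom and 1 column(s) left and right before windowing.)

The receptive field on the zero-padded input at this output position is [0 0 0 / 6 1 10 / 9 5 2]. Elementwise product with the kernel and sum: 0·1 + 6·-1 + 10·2 + 9·3 + 5·1 + 2·1.

48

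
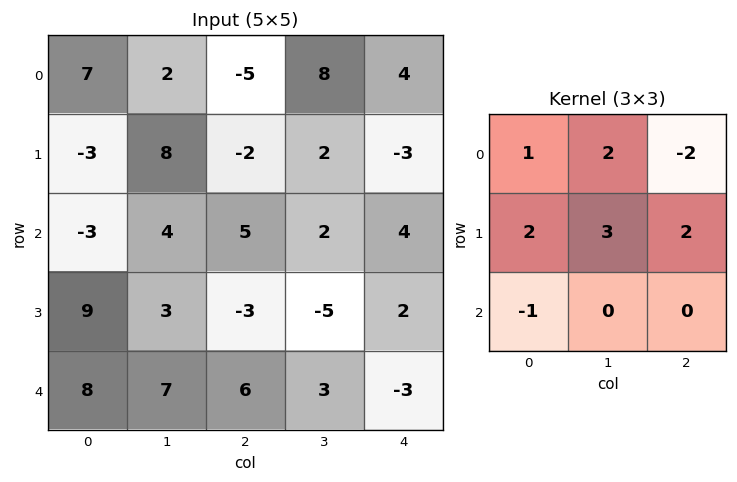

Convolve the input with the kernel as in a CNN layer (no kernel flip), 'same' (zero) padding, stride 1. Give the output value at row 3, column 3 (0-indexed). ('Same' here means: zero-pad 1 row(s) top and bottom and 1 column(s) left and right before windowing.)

The receptive field on the zero-padded input at this output position is [5 2 4 / -3 -5 2 / 6 3 -3]. Elementwise product with the kernel and sum: 5·1 + 2·2 + 4·-2 + -3·2 + -5·3 + 2·2 + 6·-1.

-22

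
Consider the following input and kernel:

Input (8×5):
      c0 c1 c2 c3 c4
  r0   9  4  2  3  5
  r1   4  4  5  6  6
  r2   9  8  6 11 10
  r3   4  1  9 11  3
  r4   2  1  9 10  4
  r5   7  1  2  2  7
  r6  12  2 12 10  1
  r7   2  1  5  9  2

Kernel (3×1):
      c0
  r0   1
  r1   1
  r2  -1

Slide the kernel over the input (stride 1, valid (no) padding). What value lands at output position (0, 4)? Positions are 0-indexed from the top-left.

1

The receptive field on the input at this output position is [5 / 6 / 10]. Elementwise product with the kernel and sum: 5·1 + 6·1 + 10·-1.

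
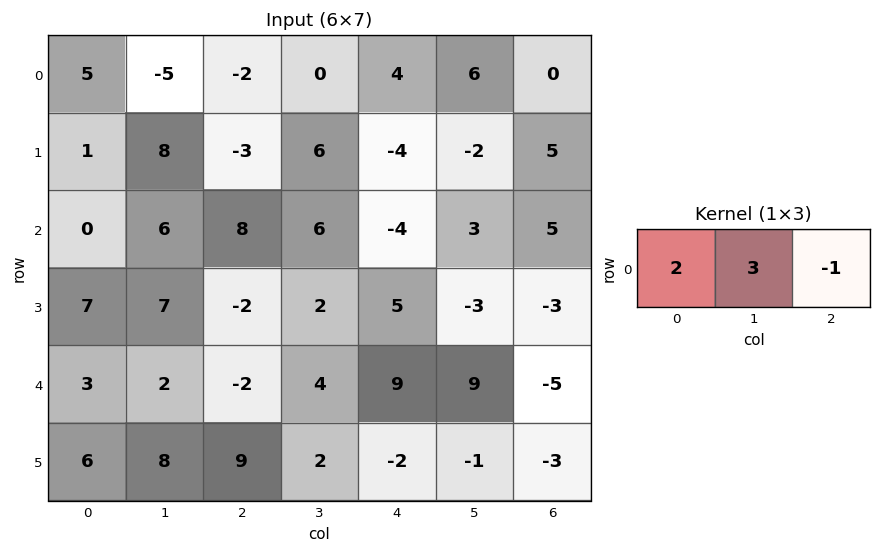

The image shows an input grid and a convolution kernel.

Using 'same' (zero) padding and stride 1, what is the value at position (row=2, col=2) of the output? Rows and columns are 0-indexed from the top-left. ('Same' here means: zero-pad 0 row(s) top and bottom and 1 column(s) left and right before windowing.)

30

The receptive field on the zero-padded input at this output position is [6 8 6]. Elementwise product with the kernel and sum: 6·2 + 8·3 + 6·-1.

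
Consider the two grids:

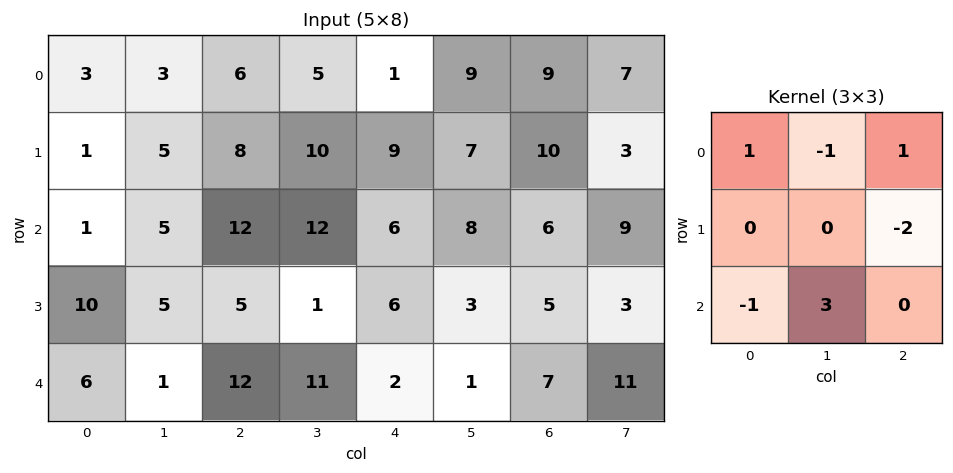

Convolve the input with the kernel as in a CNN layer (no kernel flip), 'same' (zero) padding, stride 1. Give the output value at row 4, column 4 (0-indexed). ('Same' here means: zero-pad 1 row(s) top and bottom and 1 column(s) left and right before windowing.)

-4

The receptive field on the zero-padded input at this output position is [1 6 3 / 11 2 1 / 0 0 0]. Elementwise product with the kernel and sum: 1·1 + 6·-1 + 3·1 + 1·-2 + 0·-1 + 0·3.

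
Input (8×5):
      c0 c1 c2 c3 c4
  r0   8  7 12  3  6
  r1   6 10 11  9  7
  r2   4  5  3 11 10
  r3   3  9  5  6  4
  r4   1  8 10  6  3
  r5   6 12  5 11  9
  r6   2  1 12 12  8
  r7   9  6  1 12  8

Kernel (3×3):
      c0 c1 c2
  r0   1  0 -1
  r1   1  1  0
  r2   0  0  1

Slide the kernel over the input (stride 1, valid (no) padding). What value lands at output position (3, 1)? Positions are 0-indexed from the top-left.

The receptive field on the input at this output position is [9 5 6 / 8 10 6 / 12 5 11]. Elementwise product with the kernel and sum: 9·1 + 6·-1 + 8·1 + 10·1 + 11·1.

32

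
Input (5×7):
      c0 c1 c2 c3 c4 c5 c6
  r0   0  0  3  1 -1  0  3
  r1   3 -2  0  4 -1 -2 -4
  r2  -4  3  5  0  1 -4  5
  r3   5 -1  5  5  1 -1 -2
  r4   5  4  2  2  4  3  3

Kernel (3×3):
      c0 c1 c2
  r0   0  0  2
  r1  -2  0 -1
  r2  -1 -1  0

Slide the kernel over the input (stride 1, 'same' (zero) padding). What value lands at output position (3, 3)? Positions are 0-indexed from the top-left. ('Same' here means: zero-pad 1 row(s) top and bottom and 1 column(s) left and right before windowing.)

The receptive field on the zero-padded input at this output position is [5 0 1 / 5 5 1 / 2 2 4]. Elementwise product with the kernel and sum: 1·2 + 5·-2 + 1·-1 + 2·-1 + 2·-1.

-13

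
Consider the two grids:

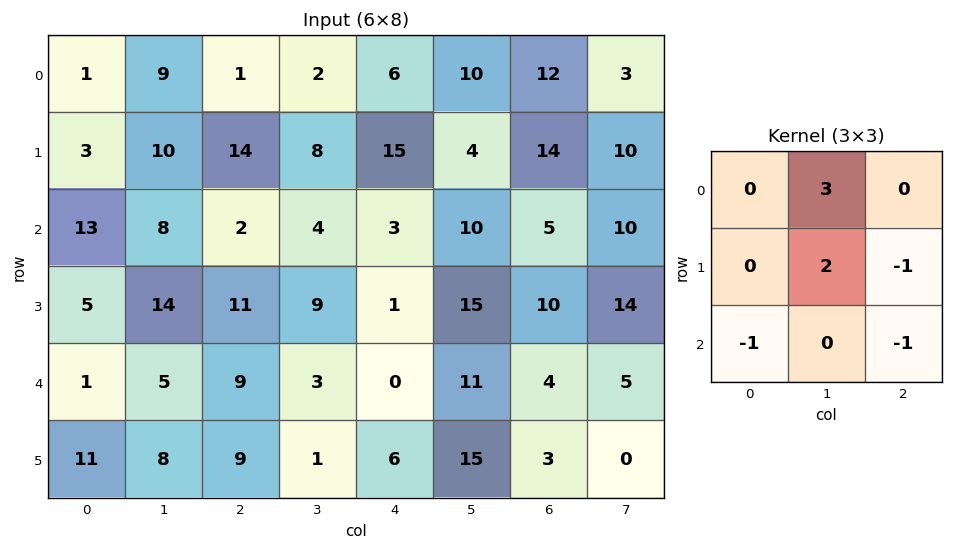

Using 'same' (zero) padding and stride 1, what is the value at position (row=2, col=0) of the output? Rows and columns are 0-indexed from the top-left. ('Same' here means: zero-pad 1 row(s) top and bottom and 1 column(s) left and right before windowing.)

13

The receptive field on the zero-padded input at this output position is [0 3 10 / 0 13 8 / 0 5 14]. Elementwise product with the kernel and sum: 3·3 + 13·2 + 8·-1 + 0·-1 + 14·-1.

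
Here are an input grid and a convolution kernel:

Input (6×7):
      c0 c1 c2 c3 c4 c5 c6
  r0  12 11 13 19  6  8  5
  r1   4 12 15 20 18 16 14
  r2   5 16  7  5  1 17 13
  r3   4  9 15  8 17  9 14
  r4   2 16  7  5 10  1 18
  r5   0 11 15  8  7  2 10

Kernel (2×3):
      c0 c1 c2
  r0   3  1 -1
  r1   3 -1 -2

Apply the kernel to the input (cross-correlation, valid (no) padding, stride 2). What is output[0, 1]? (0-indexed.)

41

The receptive field on the input at this output position is [13 19 6 / 15 20 18]. Elementwise product with the kernel and sum: 13·3 + 19·1 + 6·-1 + 15·3 + 20·-1 + 18·-2.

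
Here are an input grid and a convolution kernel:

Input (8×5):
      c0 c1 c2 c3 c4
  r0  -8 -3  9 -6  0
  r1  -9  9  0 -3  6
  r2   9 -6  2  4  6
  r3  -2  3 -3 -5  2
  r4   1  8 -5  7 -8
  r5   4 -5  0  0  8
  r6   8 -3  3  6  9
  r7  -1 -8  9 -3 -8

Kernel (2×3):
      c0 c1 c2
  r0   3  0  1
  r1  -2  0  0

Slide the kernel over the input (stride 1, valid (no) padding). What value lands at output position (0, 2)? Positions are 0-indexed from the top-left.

The receptive field on the input at this output position is [9 -6 0 / 0 -3 6]. Elementwise product with the kernel and sum: 9·3 + 0·1 + 0·-2.

27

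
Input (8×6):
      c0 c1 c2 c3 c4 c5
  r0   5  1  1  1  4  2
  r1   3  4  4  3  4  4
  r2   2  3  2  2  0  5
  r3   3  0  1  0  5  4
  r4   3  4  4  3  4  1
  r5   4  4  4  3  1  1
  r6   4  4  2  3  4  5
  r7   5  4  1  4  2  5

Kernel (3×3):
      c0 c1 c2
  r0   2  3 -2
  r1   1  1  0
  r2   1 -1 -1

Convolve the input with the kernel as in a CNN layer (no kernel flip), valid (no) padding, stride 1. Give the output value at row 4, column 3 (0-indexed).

The receptive field on the input at this output position is [3 4 1 / 3 1 1 / 3 4 5]. Elementwise product with the kernel and sum: 3·2 + 4·3 + 1·-2 + 3·1 + 1·1 + 3·1 + 4·-1 + 5·-1.

14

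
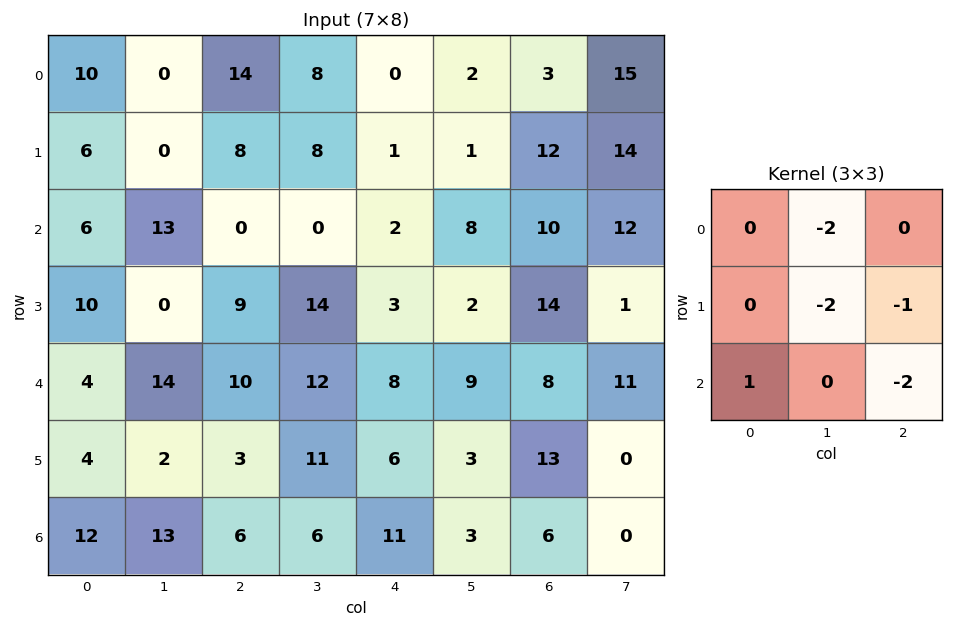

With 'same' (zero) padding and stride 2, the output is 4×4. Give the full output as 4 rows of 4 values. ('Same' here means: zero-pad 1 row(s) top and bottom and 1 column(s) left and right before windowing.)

-20 -52 4 -48
-37 -44 -4 -56
-46 -70 -26 -52
-45 -24 -37 -38

Output[0,0]: The receptive field on the zero-padded input at this output position is [0 0 0 / 0 10 0 / 0 6 0]. Elementwise product with the kernel and sum: 0·-2 + 10·-2 + 0·-1 + 0·1 + 0·-2.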